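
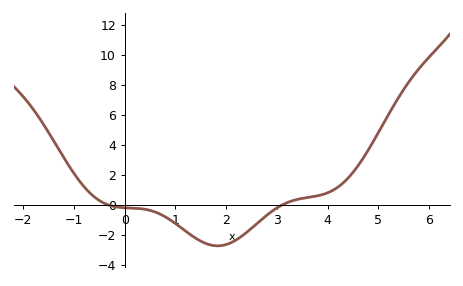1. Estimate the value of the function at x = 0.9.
-1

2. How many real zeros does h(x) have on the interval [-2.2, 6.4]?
2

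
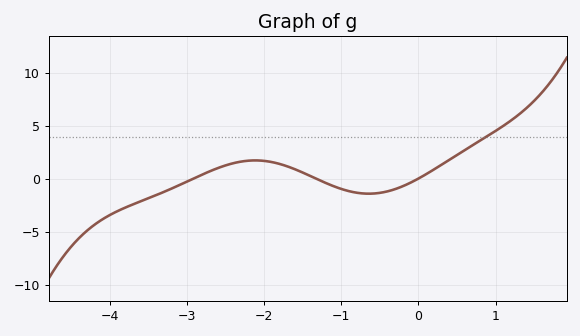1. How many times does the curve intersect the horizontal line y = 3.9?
1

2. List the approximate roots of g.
-2.9, -1.3, 0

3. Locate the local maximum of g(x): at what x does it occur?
-2.1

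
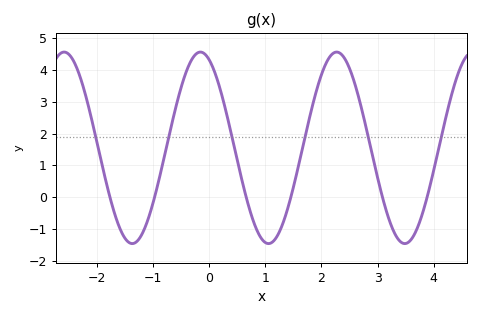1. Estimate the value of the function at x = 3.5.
-1.46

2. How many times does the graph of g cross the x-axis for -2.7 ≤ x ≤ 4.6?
6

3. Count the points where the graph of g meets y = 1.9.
6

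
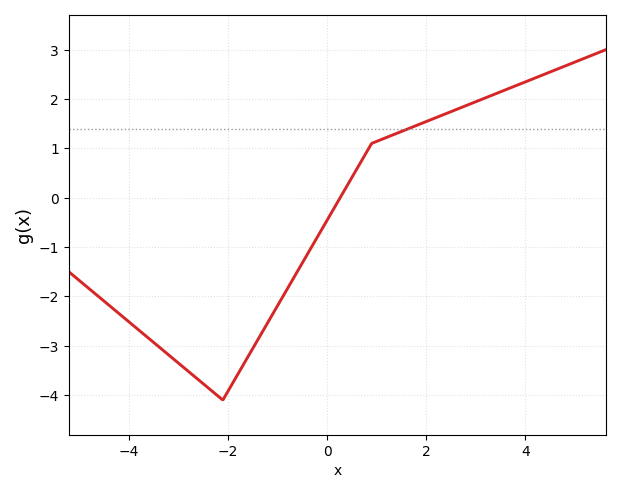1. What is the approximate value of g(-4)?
-2.5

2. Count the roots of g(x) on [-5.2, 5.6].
1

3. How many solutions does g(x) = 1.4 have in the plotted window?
1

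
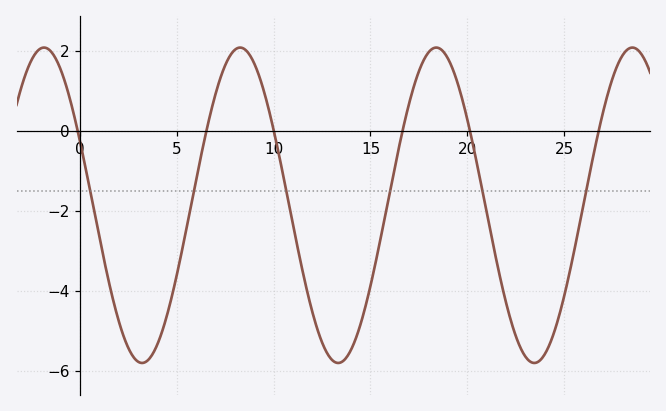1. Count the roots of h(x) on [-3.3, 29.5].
6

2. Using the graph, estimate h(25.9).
-2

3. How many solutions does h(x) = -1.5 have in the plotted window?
6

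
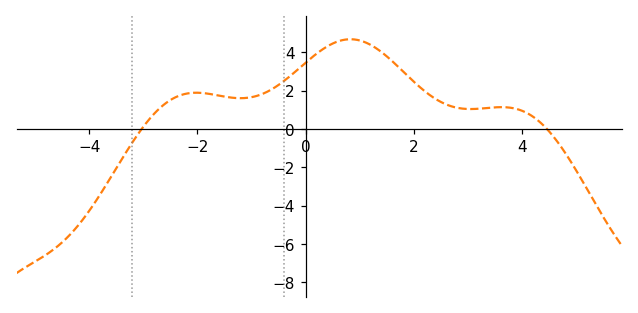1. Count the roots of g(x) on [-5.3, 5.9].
2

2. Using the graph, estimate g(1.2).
4.4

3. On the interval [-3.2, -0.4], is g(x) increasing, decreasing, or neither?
neither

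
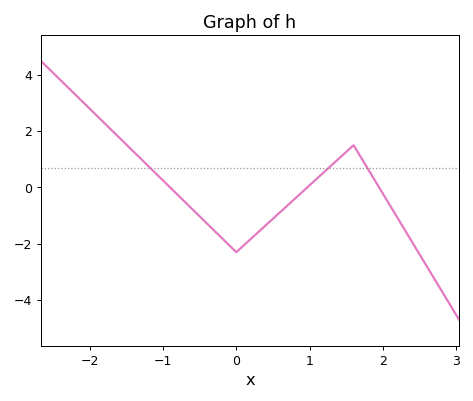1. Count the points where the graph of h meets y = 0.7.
3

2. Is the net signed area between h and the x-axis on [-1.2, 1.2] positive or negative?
negative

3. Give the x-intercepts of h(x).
-0.9, 1, 1.9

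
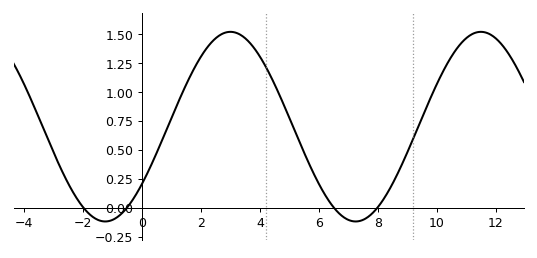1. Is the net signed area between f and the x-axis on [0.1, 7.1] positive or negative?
positive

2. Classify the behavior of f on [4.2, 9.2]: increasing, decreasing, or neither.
neither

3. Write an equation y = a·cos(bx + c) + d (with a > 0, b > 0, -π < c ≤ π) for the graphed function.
y = 0.82cos(0.74x - 2.2) + 0.7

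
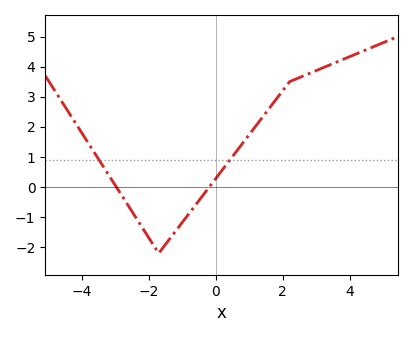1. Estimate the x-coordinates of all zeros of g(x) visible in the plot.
-2.96, -0.195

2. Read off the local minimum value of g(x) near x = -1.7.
-2.2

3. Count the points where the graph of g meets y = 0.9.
2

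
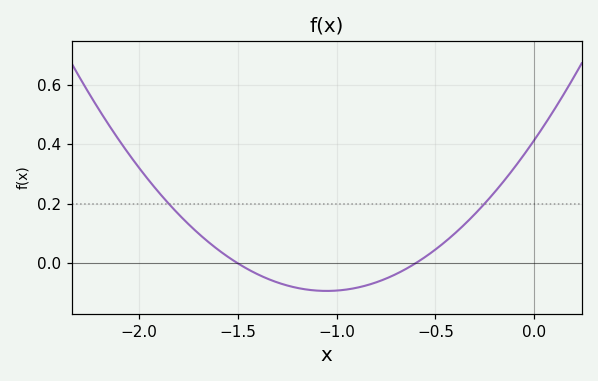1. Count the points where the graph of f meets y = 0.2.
2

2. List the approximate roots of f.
-1.5, -0.6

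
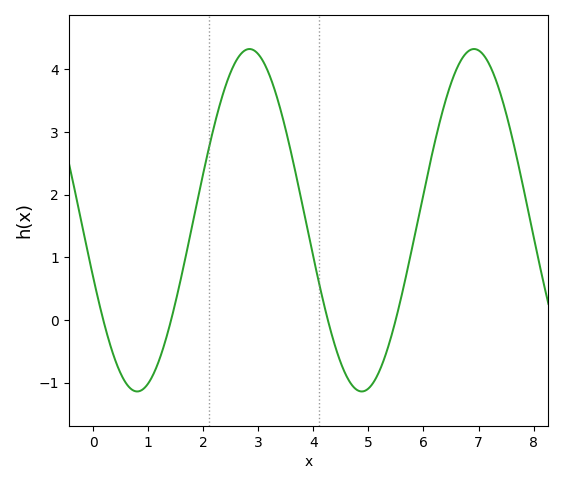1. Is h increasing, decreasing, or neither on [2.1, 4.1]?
neither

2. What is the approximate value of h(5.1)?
-1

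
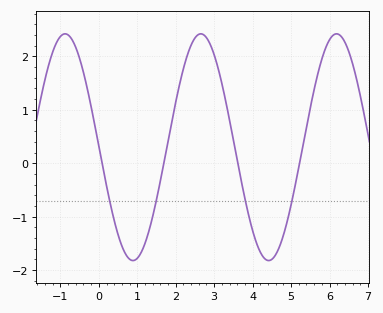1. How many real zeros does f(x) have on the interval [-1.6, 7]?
4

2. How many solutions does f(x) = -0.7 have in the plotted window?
4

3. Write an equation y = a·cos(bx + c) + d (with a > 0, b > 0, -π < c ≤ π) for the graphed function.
y = 2.12cos(1.8x + 1.6) + 0.3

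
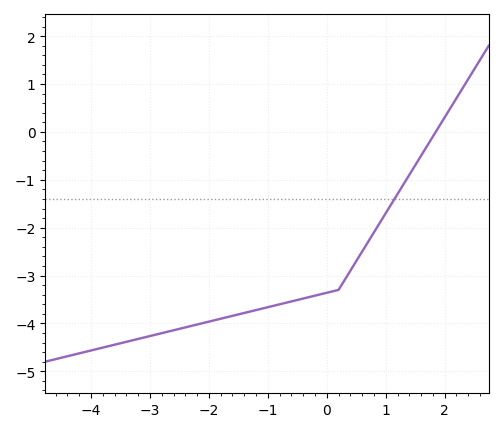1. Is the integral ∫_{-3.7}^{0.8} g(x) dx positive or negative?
negative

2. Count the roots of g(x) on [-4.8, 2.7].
1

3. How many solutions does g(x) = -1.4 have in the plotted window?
1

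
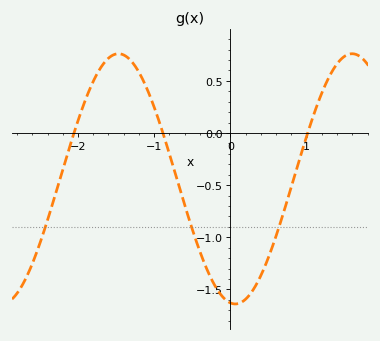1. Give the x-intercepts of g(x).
-2.05, -0.886, 1.01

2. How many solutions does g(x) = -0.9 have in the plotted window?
3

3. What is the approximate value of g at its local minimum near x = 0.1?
-1.64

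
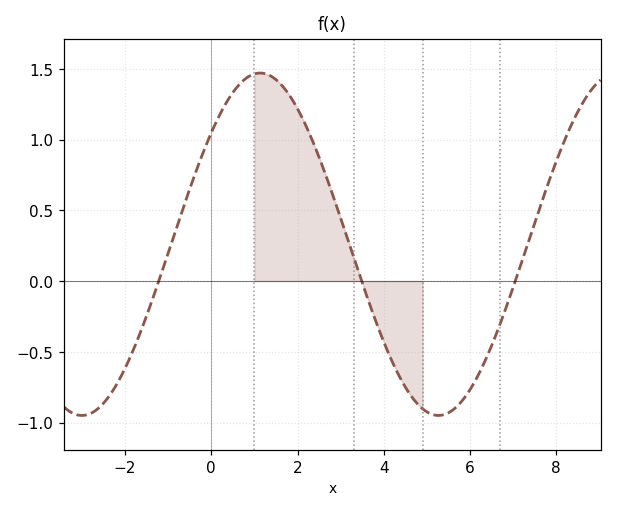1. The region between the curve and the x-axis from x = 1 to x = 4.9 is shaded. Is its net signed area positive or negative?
positive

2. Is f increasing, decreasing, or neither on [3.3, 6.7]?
neither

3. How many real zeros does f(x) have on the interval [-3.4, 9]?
3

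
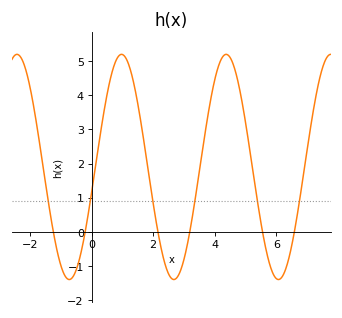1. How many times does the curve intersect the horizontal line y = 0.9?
6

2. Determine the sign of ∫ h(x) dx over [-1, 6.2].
positive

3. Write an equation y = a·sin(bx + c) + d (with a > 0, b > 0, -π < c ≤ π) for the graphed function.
y = 3.3sin(1.85x - 0.232) + 1.9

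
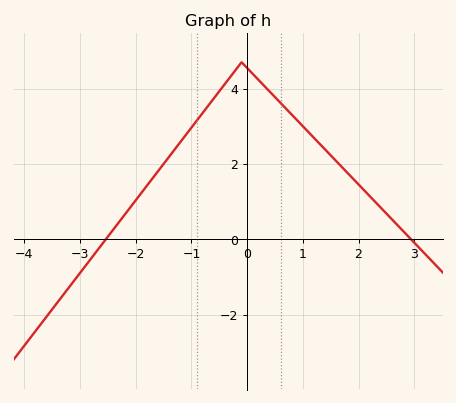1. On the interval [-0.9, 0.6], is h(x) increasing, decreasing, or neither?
neither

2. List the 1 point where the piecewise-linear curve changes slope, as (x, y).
(-0.1, 4.7)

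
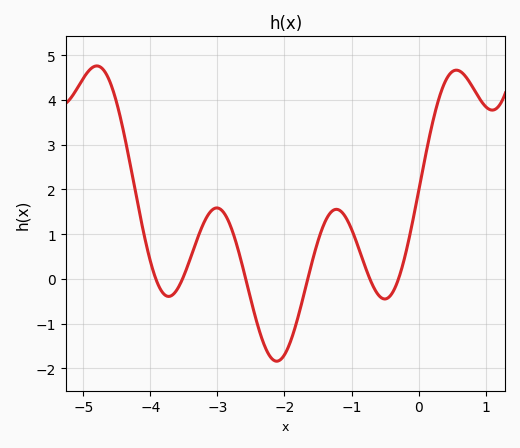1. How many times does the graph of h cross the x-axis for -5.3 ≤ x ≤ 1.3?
6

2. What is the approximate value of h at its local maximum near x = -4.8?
4.76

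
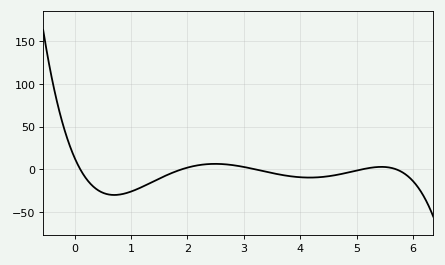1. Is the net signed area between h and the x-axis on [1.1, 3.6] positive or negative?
negative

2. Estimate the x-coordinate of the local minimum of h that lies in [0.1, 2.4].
0.7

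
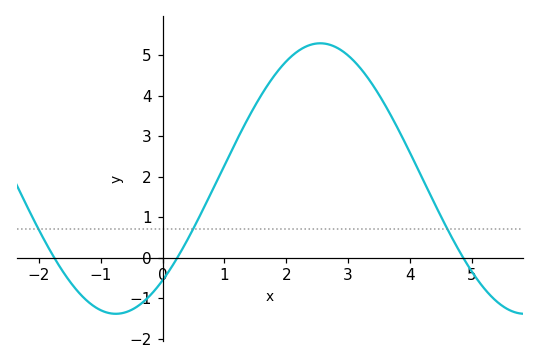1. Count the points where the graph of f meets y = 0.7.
3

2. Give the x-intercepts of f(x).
-1.75, 0.24, 4.86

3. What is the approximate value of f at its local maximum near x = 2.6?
5.29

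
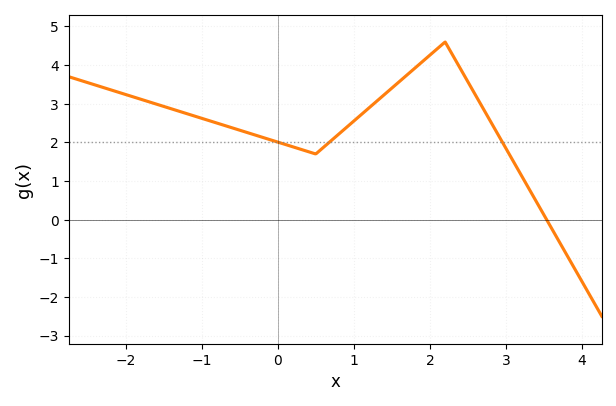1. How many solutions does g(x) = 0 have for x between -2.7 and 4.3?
1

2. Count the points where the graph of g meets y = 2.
3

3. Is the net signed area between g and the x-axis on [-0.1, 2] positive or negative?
positive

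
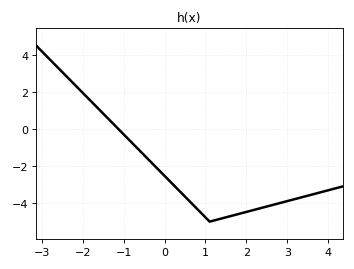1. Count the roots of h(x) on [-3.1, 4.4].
1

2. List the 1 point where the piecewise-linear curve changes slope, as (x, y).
(1.1, -5)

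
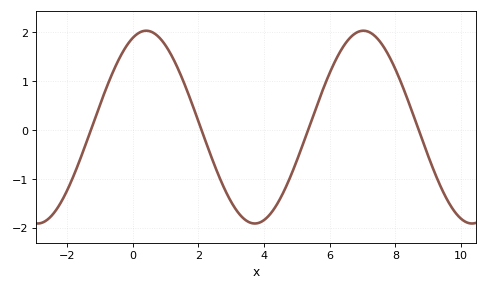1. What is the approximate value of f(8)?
1.2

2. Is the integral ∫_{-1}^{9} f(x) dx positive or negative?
positive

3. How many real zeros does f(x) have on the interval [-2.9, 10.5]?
4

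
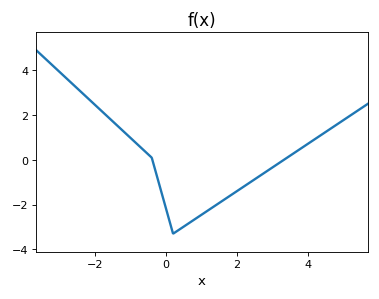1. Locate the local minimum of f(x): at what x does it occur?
0.2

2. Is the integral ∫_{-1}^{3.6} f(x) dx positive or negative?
negative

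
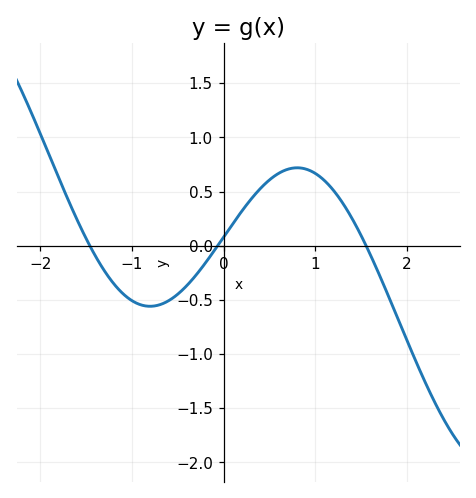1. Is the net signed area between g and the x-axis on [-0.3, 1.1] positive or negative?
positive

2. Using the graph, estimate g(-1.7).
0.433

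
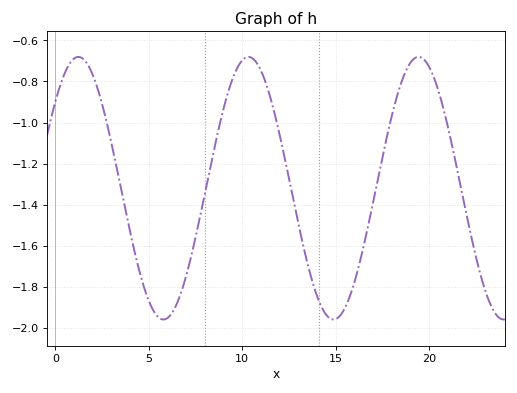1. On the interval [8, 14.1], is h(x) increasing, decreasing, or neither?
neither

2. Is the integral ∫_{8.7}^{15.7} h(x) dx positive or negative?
negative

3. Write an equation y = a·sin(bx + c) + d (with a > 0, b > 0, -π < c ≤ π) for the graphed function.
y = 0.64sin(0.69x + 0.72) - 1.32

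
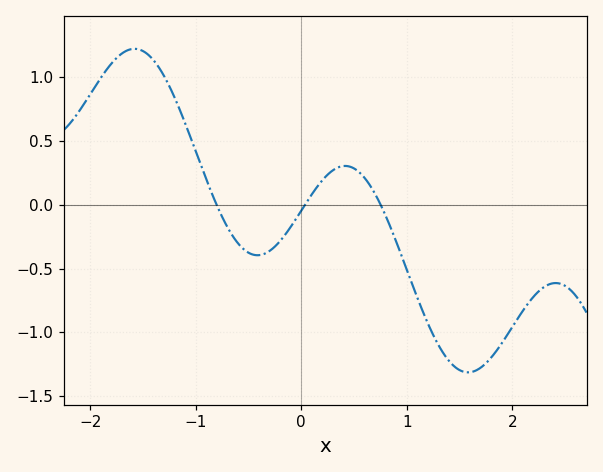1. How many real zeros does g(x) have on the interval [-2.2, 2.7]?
3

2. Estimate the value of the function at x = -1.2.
0.84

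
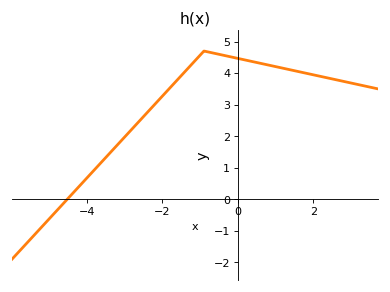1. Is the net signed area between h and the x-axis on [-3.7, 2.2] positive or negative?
positive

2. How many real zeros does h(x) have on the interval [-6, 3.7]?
1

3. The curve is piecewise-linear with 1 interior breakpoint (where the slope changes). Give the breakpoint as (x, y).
(-0.9, 4.7)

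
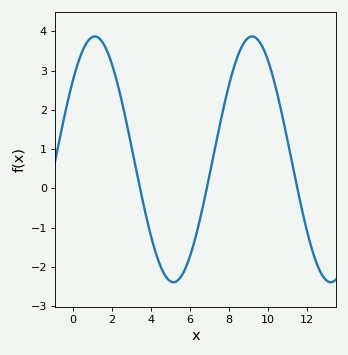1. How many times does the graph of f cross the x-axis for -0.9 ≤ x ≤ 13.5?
3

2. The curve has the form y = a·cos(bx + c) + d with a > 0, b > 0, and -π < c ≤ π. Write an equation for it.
y = 3.13cos(0.78x - 0.89) + 0.74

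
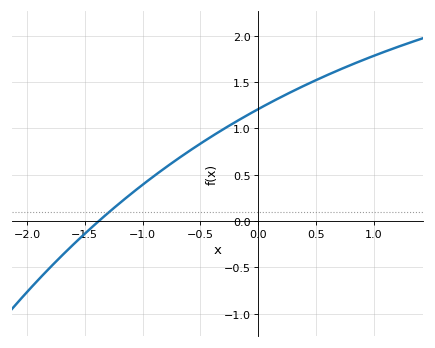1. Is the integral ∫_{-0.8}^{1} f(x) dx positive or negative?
positive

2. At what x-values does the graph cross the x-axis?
-1.4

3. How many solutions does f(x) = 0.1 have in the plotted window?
1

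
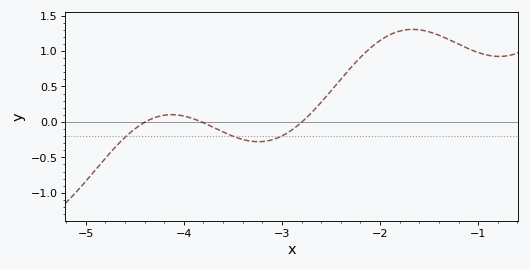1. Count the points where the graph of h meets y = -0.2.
3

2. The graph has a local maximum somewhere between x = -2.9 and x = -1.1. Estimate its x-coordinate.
-1.7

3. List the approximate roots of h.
-4.4, -3.8, -2.8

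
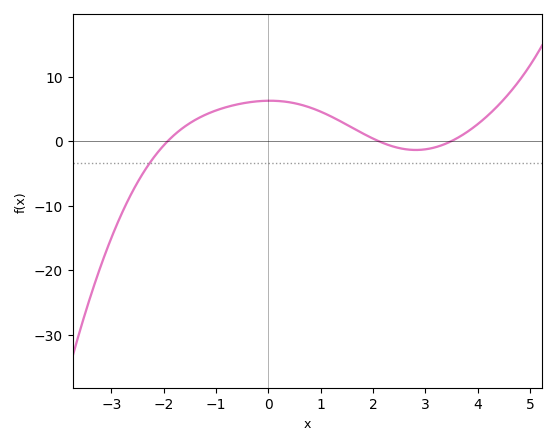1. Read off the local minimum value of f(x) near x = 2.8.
-1.37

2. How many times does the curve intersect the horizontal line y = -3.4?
1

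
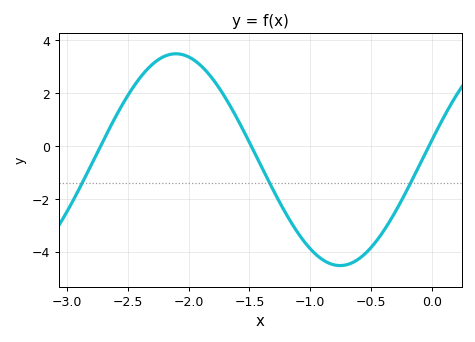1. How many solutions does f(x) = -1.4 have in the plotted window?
3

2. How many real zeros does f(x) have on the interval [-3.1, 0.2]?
3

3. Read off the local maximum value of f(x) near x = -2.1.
3.4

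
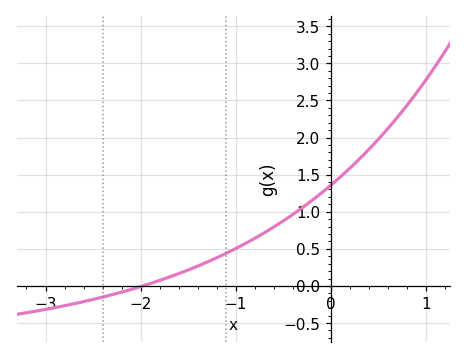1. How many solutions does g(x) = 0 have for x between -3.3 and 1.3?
1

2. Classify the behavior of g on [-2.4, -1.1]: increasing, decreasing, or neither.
increasing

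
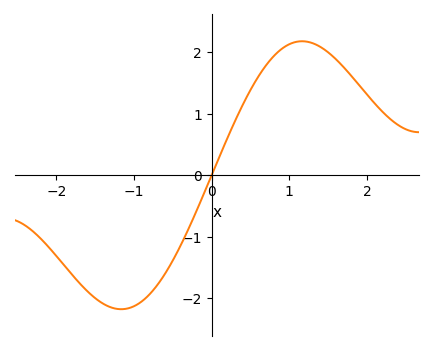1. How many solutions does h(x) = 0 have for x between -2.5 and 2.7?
1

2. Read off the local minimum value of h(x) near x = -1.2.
-2.2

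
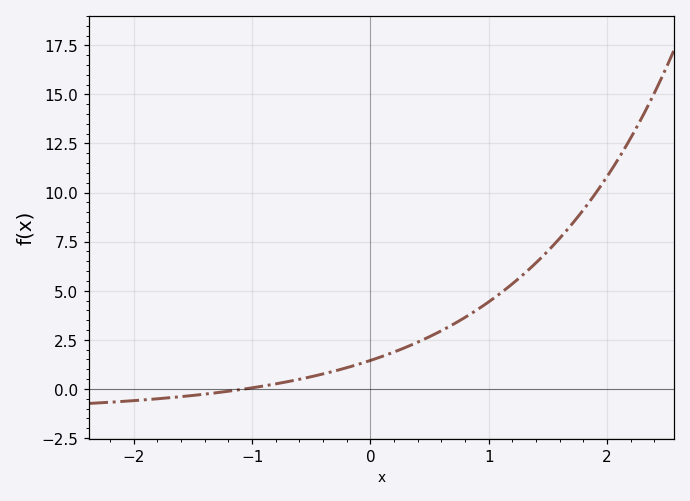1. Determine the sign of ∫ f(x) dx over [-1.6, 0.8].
positive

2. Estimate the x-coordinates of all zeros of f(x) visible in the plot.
-1.06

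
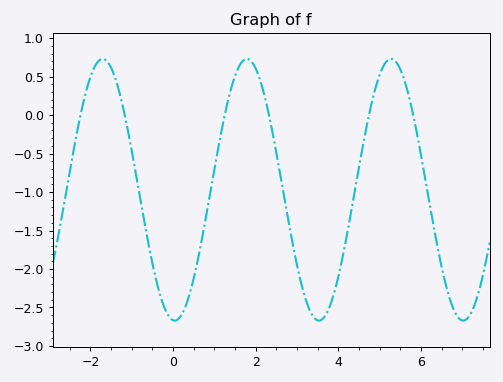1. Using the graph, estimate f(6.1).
-0.825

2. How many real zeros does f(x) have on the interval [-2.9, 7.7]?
6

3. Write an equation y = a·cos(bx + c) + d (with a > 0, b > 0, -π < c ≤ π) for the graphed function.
y = 1.7cos(1.8x + 3.07) - 0.97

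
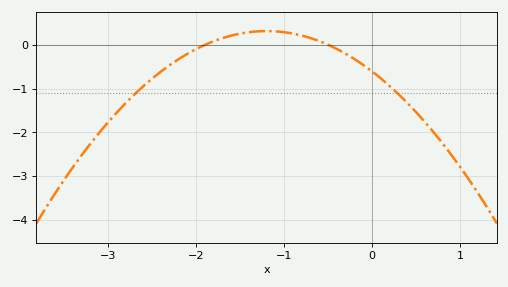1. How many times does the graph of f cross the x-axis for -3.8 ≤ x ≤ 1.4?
2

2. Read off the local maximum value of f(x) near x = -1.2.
0.3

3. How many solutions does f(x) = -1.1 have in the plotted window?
2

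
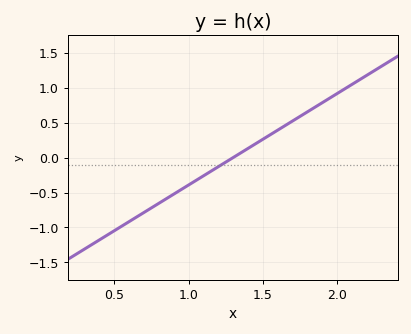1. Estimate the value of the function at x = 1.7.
0.5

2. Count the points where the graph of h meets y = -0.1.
1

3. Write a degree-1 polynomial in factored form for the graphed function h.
y = 1.31(x - 1.3)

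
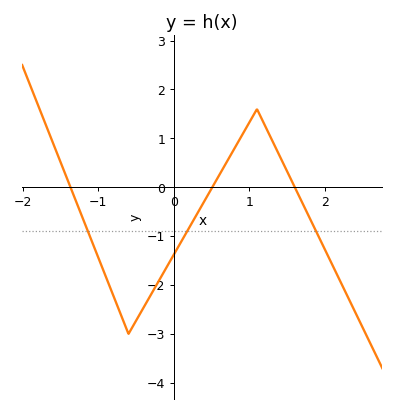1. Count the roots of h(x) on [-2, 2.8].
3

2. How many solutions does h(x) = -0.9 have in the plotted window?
3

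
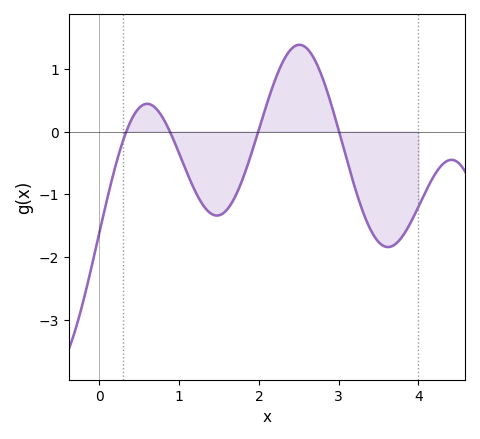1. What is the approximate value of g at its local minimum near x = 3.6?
-1.84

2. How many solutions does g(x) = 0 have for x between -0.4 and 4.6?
4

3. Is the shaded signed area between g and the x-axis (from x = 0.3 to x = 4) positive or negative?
negative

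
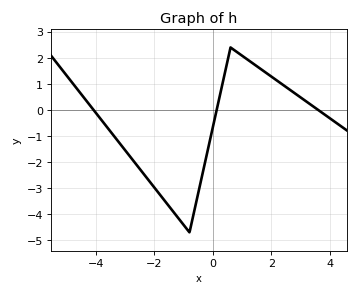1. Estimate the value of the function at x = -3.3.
-1.1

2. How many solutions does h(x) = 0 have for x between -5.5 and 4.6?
3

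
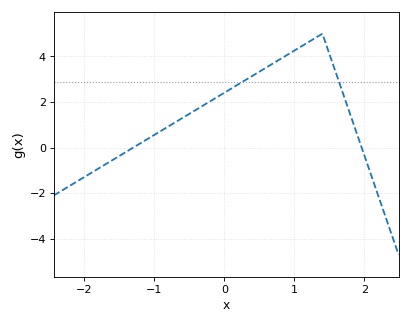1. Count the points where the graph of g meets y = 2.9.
2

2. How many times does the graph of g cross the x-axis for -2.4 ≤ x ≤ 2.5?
2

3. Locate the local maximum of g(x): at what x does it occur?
1.4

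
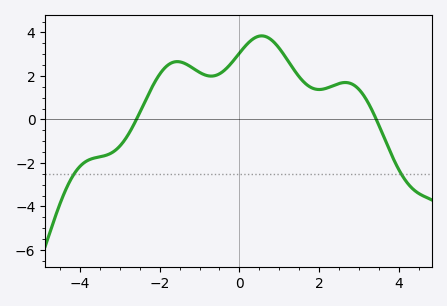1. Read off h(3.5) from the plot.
-0.267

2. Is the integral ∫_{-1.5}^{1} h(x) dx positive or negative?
positive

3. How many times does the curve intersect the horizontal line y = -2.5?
2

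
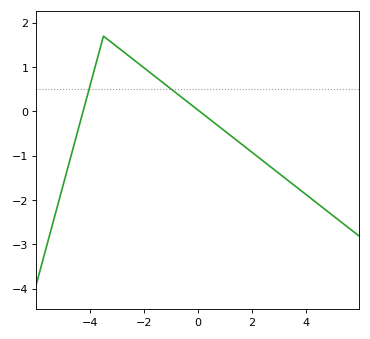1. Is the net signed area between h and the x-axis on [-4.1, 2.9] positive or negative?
positive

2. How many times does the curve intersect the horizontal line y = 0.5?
2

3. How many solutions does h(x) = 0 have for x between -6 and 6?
2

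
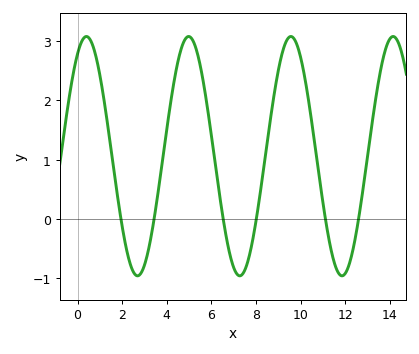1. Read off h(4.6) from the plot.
2.8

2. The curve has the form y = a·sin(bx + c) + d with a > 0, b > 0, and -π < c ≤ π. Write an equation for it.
y = 2.02sin(1.4x + 1) + 1.06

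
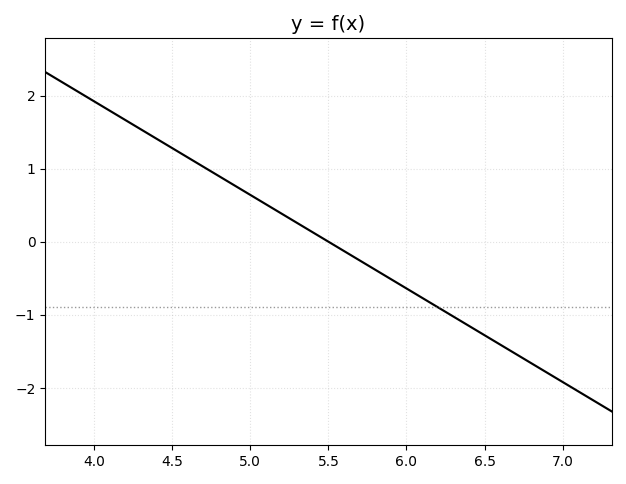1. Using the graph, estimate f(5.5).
0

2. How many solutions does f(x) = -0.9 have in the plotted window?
1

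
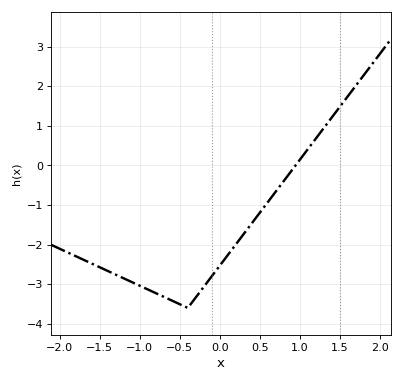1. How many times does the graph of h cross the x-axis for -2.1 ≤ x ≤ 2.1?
1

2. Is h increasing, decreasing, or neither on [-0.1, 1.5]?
increasing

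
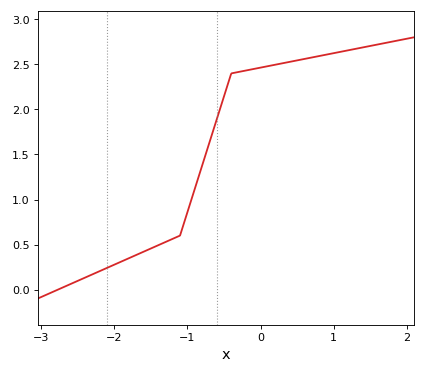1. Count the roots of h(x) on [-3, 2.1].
1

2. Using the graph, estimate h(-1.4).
0.5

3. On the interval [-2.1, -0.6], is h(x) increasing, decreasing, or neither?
increasing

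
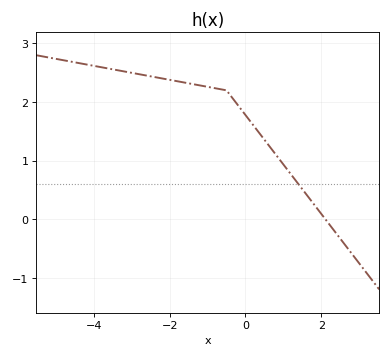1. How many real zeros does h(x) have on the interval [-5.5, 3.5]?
1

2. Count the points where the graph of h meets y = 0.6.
1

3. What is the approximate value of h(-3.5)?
2.6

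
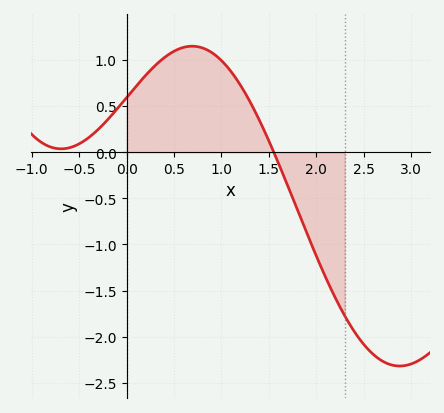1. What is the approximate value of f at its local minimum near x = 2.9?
-2.32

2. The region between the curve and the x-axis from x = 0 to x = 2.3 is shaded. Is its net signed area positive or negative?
positive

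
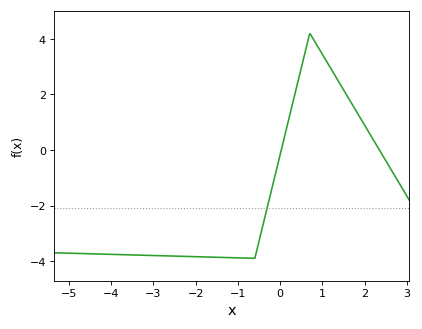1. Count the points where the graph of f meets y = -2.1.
1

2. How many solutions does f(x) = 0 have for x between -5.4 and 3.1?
2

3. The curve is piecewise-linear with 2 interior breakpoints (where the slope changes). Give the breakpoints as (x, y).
(-0.6, -3.9); (0.7, 4.2)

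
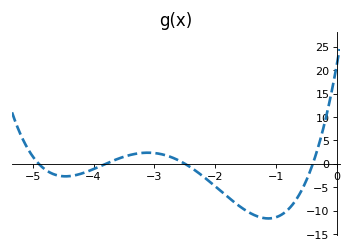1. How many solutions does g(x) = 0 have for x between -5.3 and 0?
4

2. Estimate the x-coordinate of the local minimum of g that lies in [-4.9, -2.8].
-4.5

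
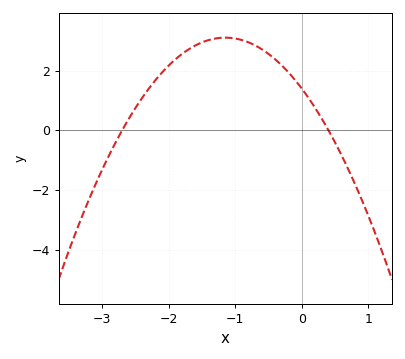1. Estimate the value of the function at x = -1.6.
2.84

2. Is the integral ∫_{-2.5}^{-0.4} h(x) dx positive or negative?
positive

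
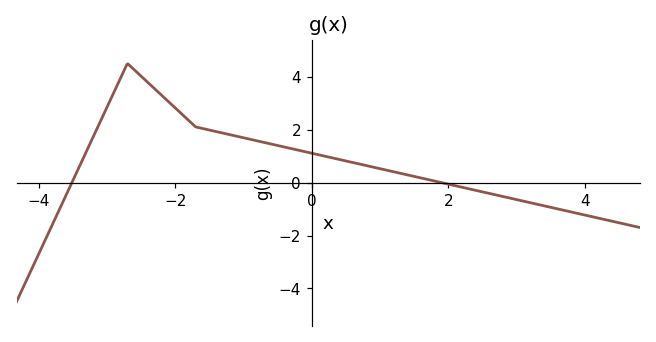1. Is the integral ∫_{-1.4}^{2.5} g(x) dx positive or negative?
positive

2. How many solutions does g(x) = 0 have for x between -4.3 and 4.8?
2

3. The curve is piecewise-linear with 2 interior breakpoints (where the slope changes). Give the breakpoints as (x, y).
(-2.7, 4.5); (-1.7, 2.1)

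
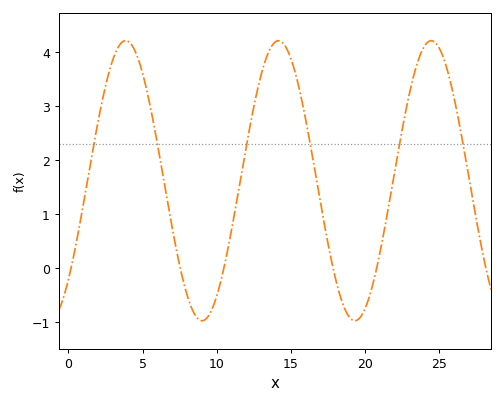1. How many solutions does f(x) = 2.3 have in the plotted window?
6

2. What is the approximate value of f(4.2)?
4.15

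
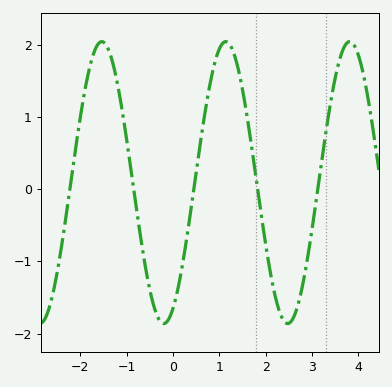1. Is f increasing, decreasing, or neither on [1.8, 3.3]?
neither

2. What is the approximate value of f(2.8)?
-1.31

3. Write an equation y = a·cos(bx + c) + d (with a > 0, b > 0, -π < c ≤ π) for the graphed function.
y = 1.95cos(2.35x - 2.67) + 0.09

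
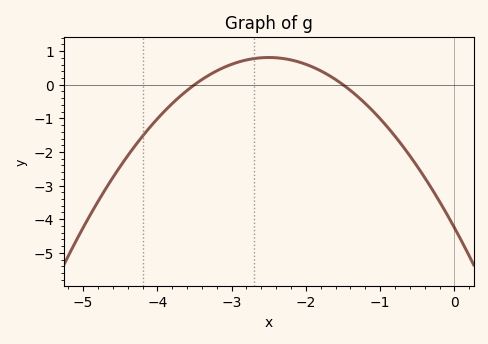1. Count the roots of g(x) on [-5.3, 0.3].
2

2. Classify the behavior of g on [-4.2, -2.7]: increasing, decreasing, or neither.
increasing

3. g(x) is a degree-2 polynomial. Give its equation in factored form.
y = -0.81(x + 3.5)(x + 1.5)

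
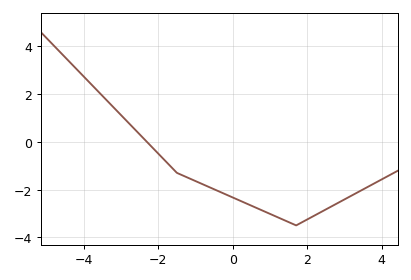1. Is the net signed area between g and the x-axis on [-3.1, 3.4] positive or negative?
negative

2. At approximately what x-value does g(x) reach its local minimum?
1.7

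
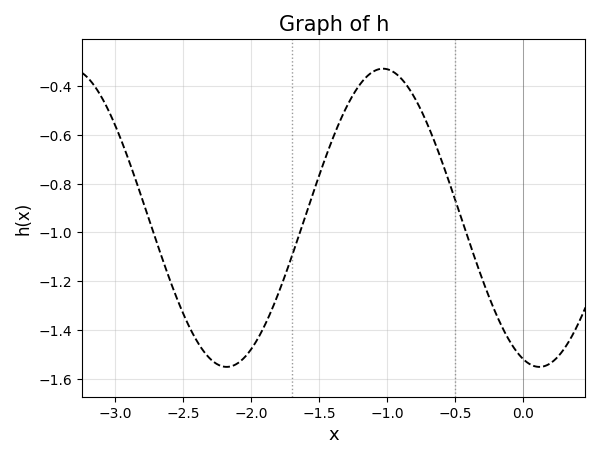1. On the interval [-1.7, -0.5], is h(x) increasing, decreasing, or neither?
neither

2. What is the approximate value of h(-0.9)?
-0.368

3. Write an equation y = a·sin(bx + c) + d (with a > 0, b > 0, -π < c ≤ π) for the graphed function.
y = 0.61sin(2.73x - 1.9) - 0.94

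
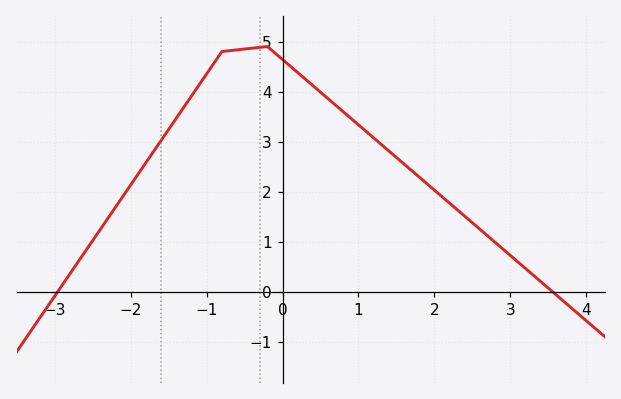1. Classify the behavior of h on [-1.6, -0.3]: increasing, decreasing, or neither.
increasing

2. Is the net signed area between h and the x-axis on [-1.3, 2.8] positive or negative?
positive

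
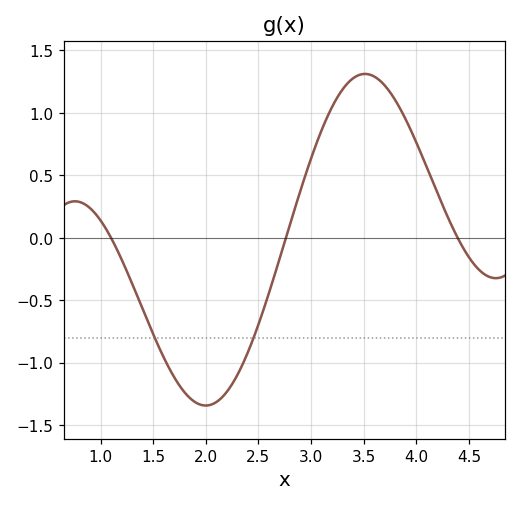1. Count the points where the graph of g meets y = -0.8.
2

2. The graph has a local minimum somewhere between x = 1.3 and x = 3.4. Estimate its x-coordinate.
2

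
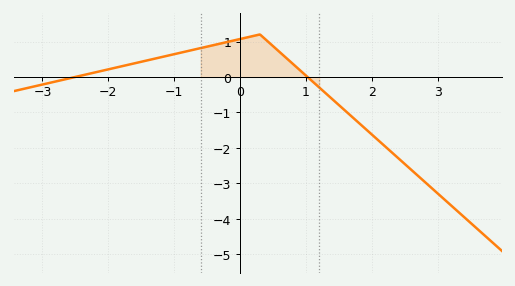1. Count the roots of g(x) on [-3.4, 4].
2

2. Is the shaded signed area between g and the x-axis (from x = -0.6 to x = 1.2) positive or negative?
positive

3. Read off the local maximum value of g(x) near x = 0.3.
1.2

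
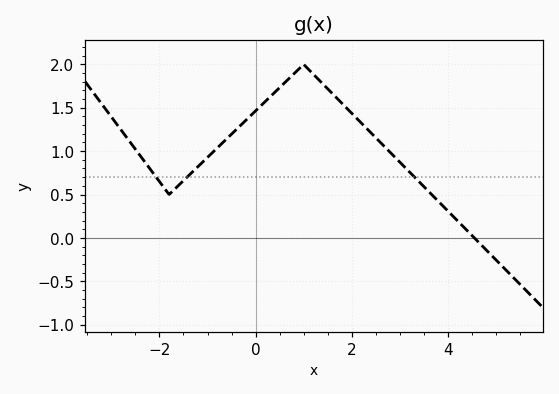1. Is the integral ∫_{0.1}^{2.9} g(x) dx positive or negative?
positive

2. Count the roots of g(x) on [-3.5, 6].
1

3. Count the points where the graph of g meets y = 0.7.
3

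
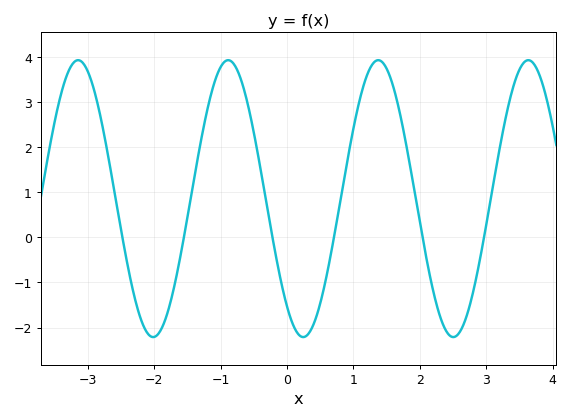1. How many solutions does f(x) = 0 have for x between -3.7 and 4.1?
6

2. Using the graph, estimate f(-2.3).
-1.3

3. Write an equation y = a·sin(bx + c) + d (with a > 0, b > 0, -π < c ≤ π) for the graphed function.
y = 3.07sin(2.78x - 2.25) + 0.86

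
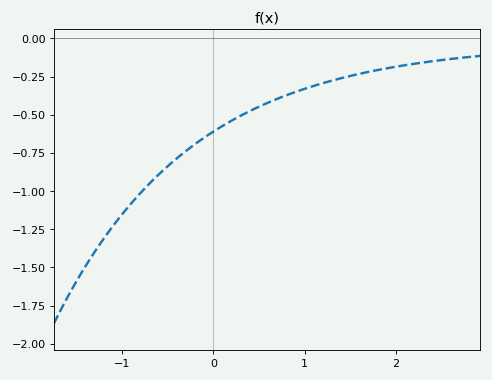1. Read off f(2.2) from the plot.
-0.15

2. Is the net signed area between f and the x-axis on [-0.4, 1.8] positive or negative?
negative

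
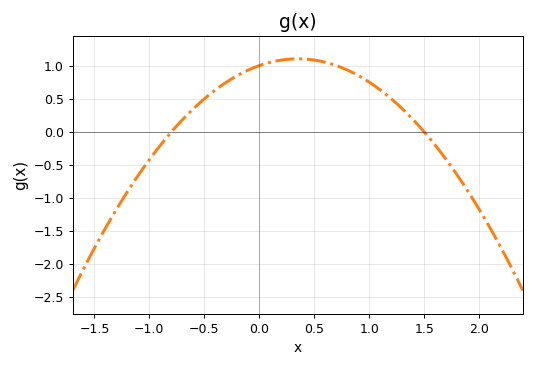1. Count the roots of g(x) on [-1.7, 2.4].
2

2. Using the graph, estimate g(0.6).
1.05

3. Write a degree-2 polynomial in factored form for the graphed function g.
y = -0.84(x + 0.8)(x - 1.5)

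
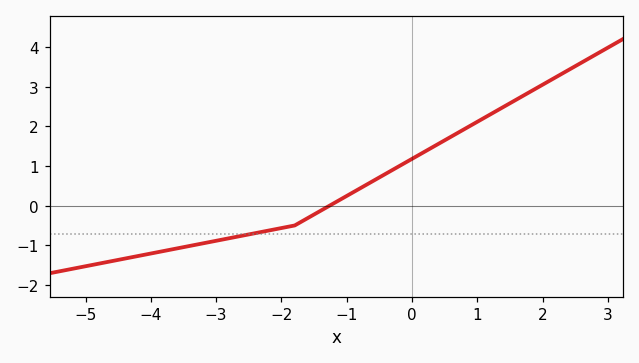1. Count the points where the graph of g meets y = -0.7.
1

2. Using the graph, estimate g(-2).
-0.564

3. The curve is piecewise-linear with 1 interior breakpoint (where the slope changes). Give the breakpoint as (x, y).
(-1.8, -0.5)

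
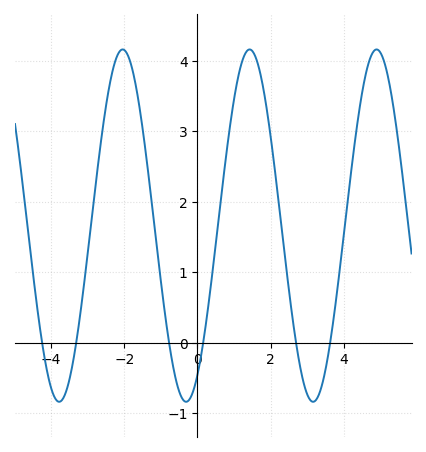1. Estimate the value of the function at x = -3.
1.3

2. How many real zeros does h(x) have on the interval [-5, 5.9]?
6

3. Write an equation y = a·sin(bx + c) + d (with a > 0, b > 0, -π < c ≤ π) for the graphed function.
y = 2.5sin(1.8x - 1) + 1.66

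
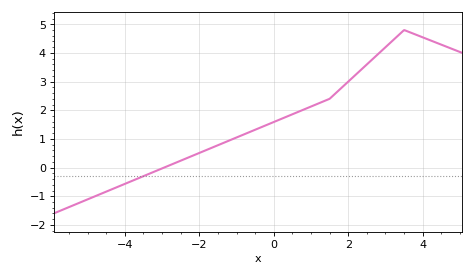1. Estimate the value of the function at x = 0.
1.59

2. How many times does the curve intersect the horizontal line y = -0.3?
1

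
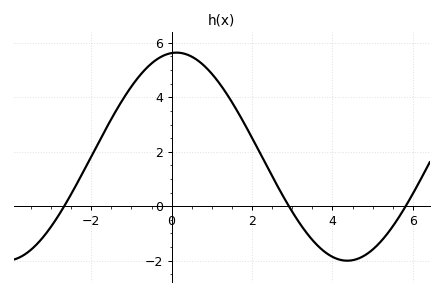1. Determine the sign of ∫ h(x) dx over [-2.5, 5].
positive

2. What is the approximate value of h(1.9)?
2.79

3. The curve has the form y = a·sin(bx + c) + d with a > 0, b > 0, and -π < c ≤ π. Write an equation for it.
y = 3.82sin(0.74x + 1.48) + 1.82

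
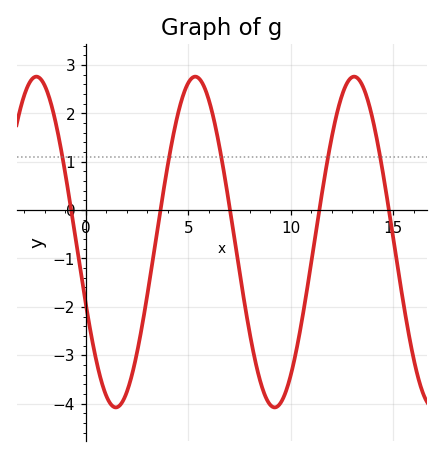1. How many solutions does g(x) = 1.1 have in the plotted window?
5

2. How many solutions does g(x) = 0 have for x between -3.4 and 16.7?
5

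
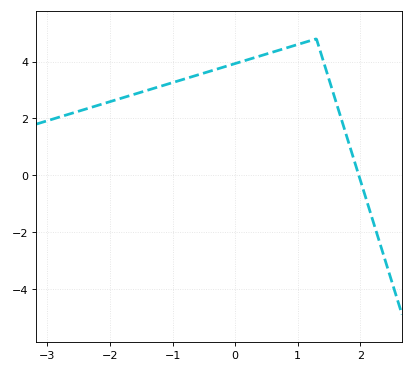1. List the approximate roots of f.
2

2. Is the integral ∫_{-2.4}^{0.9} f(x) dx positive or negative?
positive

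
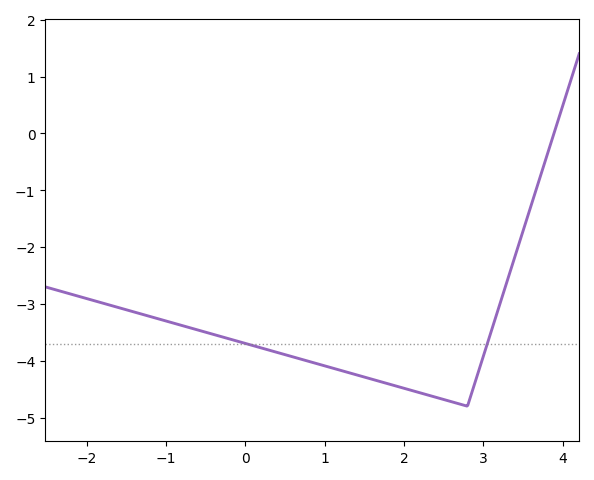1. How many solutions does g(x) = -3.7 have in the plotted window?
2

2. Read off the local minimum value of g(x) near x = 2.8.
-4.8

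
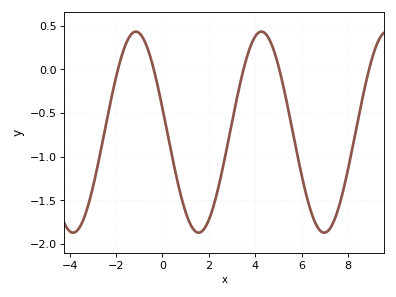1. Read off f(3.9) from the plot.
0.35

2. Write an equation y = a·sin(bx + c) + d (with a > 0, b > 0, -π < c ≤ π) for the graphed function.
y = 1.15sin(1.2x + 2.9) - 0.72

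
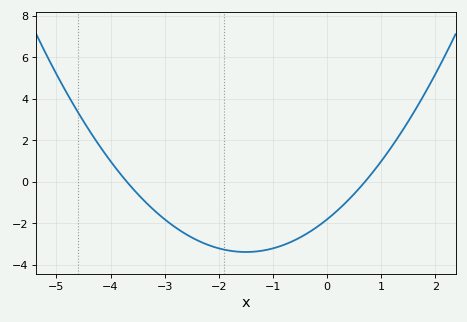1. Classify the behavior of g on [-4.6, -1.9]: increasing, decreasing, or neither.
decreasing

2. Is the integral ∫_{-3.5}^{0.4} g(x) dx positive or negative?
negative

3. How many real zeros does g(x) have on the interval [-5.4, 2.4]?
2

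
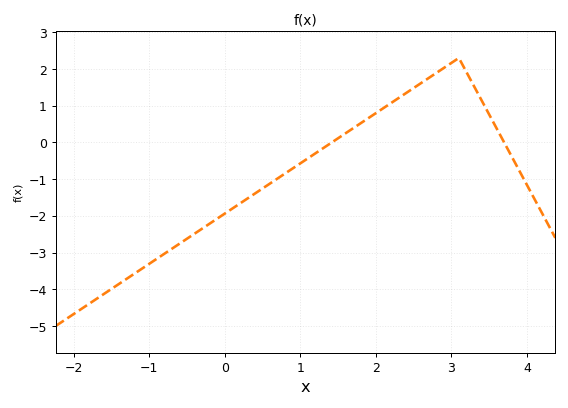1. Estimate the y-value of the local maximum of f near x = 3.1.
2.3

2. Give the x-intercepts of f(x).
1.42, 3.7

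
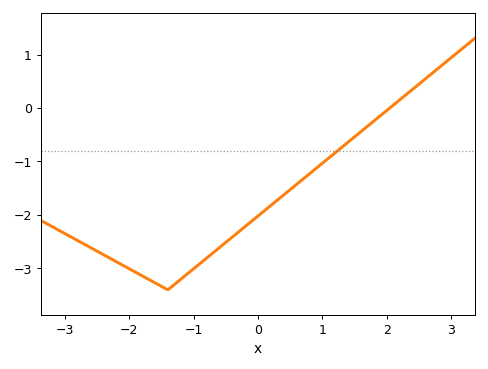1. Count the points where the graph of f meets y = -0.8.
1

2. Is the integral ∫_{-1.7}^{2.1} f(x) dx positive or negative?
negative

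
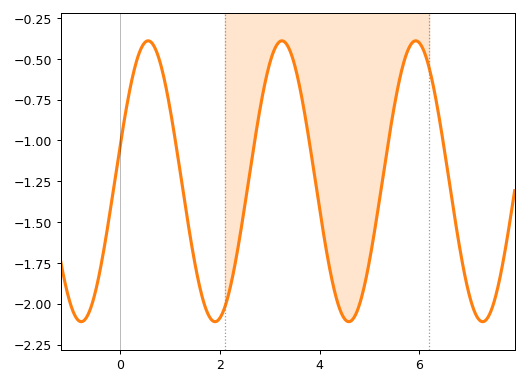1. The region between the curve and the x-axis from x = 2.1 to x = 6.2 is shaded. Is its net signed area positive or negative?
negative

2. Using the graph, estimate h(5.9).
-0.4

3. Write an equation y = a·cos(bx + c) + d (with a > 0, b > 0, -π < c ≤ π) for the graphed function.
y = 0.86cos(2.3x - 1.3) - 1.25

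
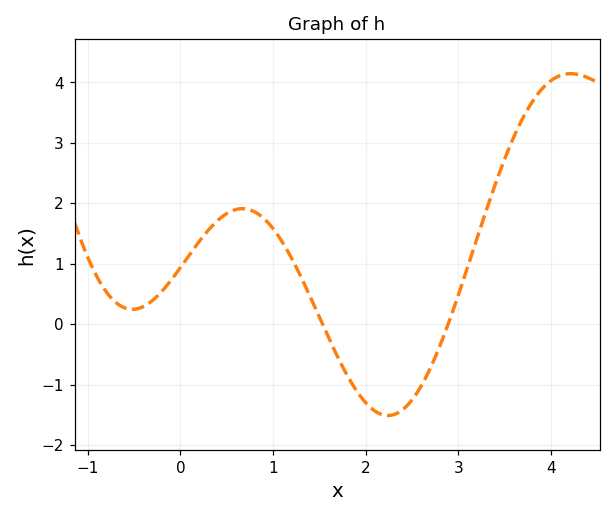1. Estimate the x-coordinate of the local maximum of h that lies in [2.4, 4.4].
4.21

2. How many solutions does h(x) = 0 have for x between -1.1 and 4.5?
2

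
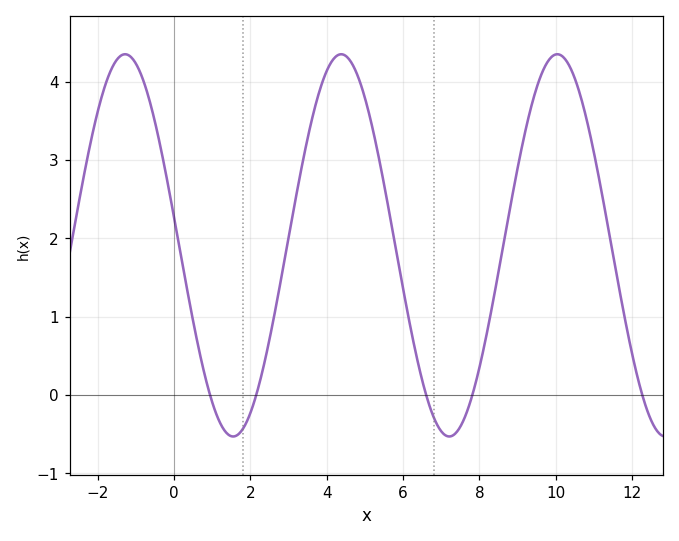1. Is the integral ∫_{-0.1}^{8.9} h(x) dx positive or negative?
positive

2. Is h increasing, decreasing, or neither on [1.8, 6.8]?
neither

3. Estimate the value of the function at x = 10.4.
4.2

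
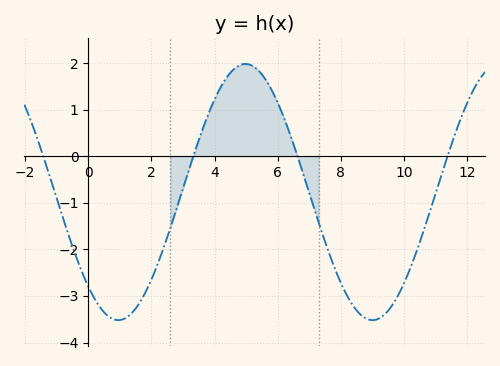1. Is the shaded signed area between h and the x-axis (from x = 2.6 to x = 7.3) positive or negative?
positive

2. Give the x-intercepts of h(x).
-1.4, 3.4, 6.6, 11.4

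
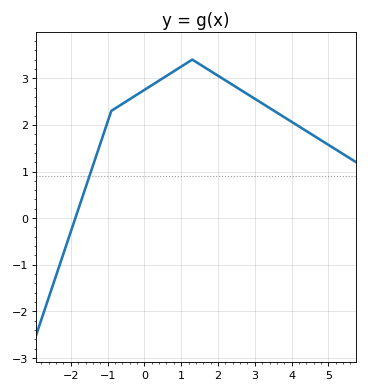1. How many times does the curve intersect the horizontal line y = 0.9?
1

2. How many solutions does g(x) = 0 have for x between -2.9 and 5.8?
1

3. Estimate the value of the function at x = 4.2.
1.97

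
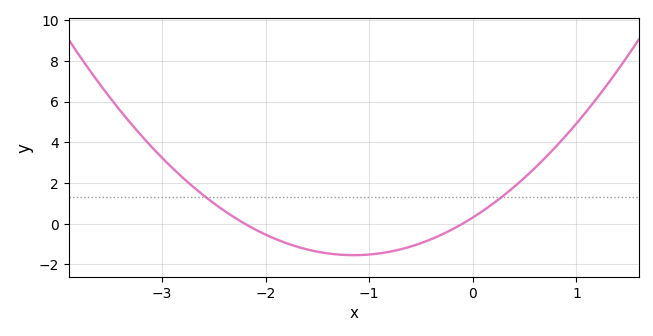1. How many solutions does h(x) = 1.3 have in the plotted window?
2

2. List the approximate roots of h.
-2.2, -0.1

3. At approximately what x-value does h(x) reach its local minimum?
-1.1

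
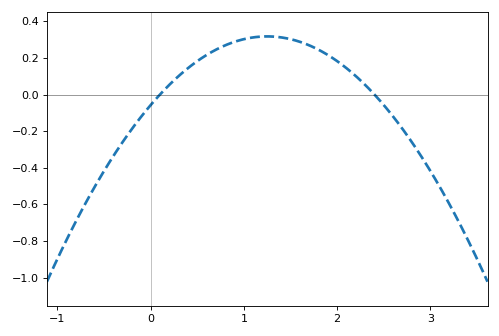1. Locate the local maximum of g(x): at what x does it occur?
1.25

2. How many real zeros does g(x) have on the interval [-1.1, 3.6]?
2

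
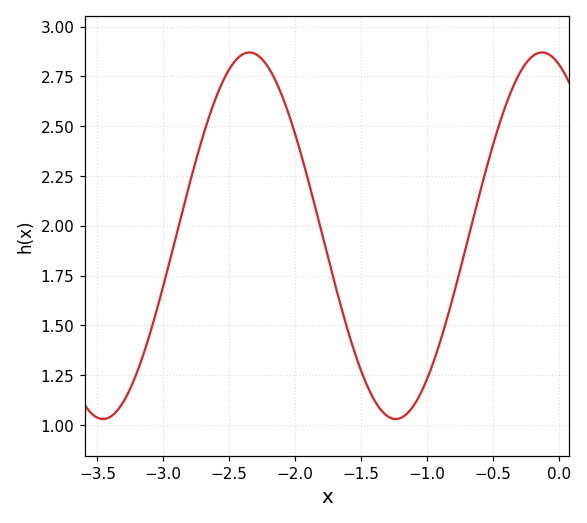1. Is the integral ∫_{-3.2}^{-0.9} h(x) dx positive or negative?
positive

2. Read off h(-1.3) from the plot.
1.04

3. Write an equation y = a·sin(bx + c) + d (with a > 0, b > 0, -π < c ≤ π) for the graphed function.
y = 0.92sin(2.83x + 1.93) + 1.95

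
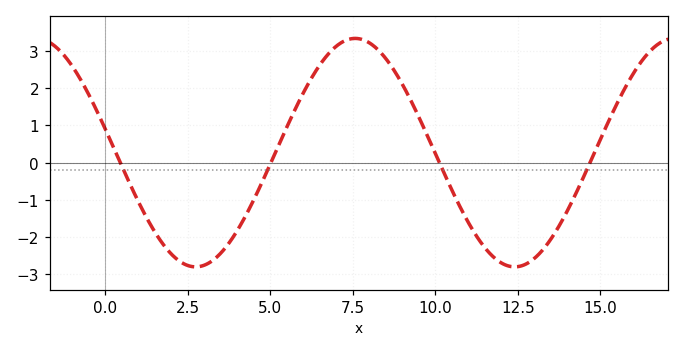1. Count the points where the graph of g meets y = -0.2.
4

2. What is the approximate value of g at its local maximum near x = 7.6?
3.34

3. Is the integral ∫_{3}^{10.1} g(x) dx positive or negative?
positive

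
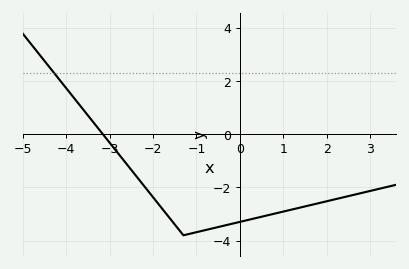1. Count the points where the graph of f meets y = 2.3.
1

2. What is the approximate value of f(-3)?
-0.4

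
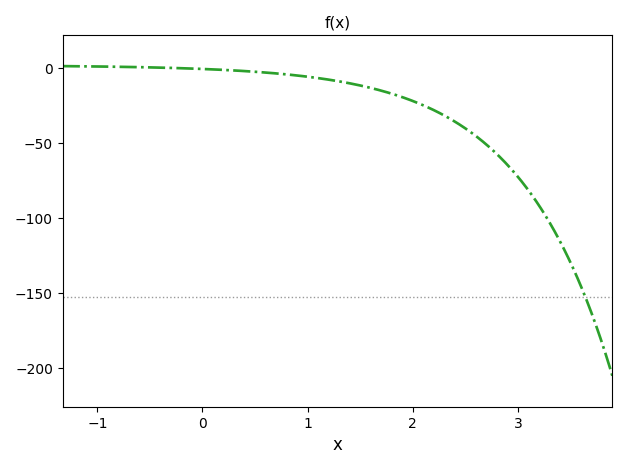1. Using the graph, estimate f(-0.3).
0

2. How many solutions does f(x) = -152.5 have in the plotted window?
1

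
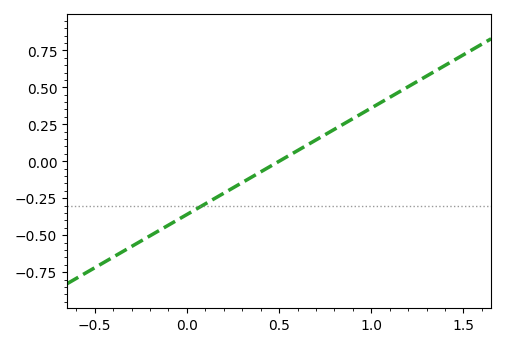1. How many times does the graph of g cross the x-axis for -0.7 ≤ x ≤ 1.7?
1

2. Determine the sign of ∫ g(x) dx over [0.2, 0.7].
negative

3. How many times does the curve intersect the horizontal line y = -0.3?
1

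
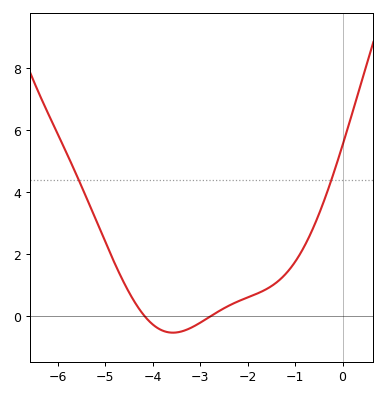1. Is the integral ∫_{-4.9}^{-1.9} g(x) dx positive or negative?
positive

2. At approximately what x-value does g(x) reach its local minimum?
-3.6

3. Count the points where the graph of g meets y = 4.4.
2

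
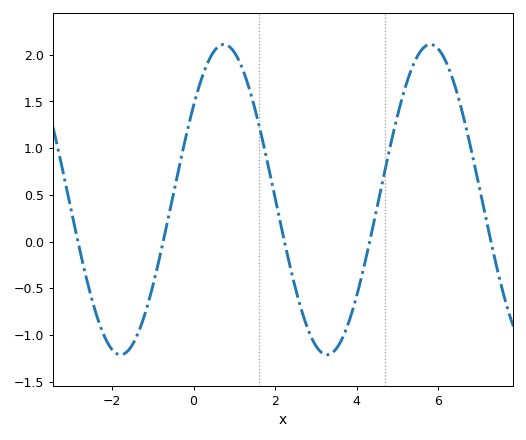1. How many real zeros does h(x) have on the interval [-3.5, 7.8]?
5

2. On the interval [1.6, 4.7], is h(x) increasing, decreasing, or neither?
neither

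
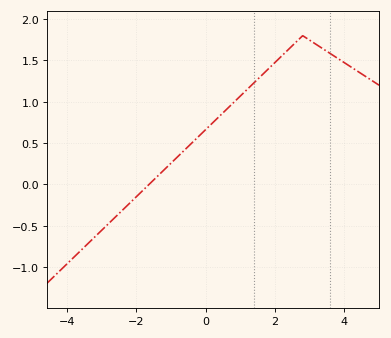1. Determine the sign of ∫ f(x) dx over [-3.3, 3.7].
positive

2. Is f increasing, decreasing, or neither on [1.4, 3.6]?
neither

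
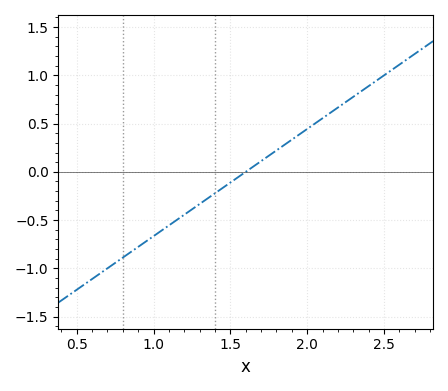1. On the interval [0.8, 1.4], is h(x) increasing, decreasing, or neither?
increasing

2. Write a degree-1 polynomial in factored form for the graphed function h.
y = 1.11(x - 1.6)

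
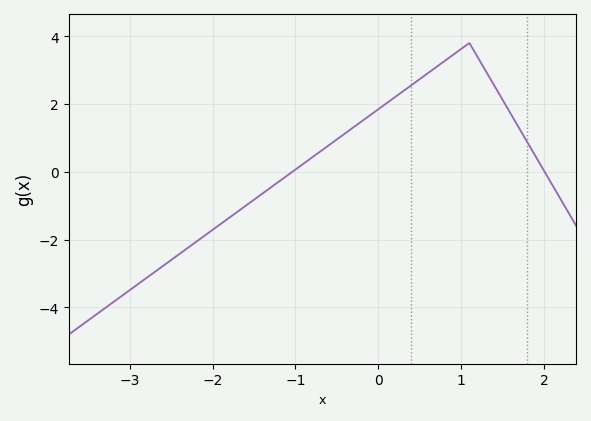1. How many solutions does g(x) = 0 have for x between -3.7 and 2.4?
2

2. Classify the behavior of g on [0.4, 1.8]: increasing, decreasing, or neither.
neither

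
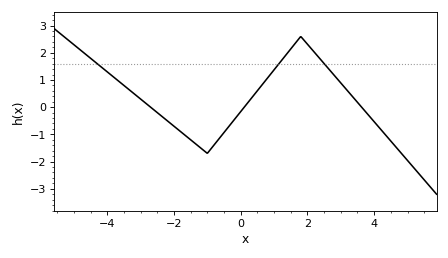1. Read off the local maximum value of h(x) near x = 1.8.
2.6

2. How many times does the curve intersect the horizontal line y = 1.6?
3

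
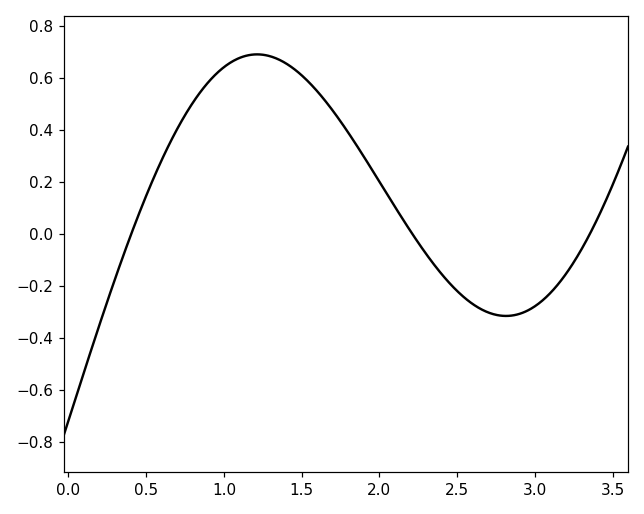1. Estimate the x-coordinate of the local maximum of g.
1.2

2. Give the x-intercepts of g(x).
0.4, 2.2, 3.35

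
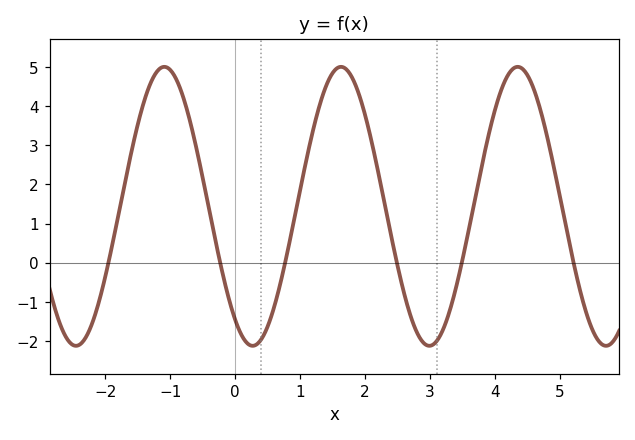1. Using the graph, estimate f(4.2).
4.8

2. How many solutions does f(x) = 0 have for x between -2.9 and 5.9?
6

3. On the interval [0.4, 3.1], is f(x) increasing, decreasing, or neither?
neither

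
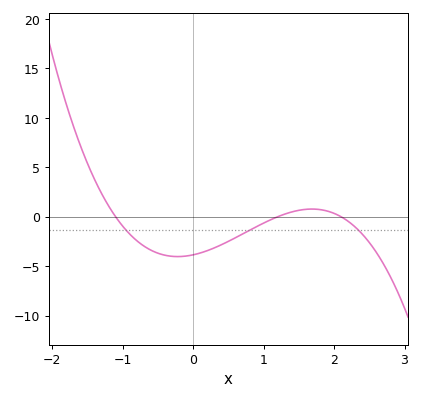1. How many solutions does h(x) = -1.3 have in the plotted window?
3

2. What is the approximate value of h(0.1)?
-3.5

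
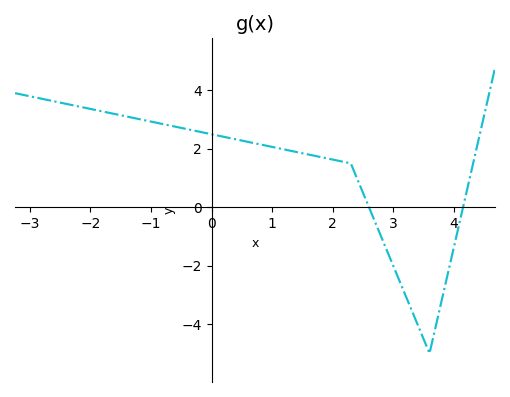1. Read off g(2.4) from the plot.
1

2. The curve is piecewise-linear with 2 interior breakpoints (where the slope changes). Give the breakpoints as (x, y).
(2.3, 1.5); (3.6, -5)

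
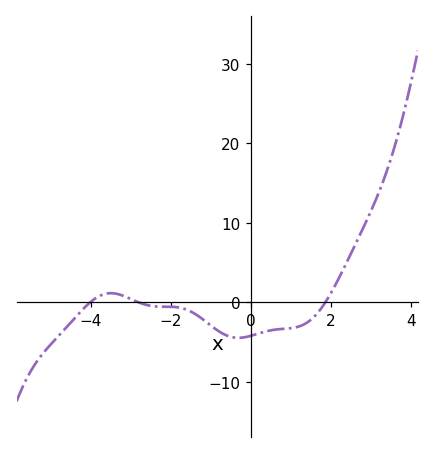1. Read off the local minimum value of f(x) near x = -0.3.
-4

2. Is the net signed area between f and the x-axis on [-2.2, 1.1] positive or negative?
negative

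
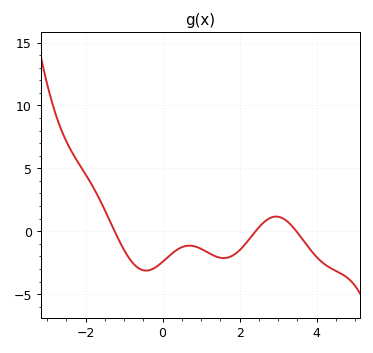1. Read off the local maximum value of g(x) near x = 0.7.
-1.14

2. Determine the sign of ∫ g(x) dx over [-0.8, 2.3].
negative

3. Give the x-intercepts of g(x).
-1.24, 2.41, 3.47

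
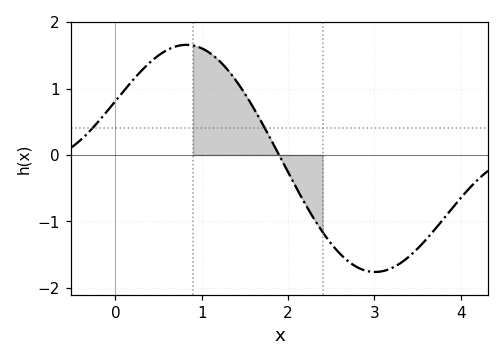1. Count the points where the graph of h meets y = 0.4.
2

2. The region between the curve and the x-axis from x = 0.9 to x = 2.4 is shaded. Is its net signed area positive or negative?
positive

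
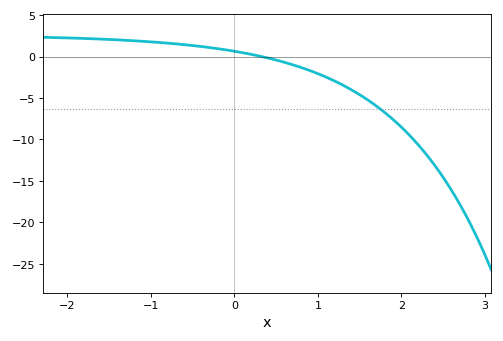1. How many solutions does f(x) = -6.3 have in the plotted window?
1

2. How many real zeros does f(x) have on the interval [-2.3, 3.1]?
1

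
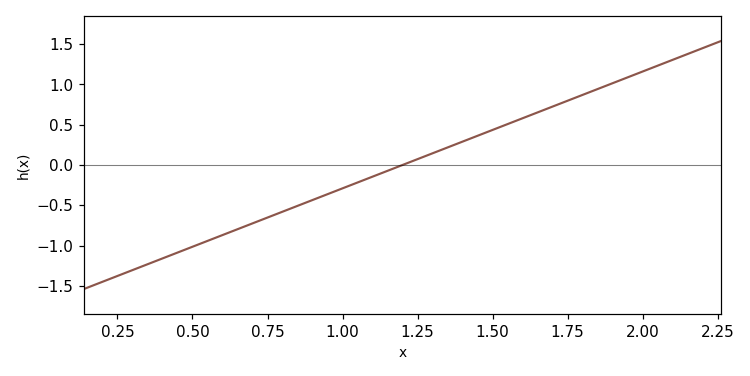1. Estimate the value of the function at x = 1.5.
0.45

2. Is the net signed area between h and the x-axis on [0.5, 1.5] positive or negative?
negative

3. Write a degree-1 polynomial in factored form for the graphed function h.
y = 1.45(x - 1.2)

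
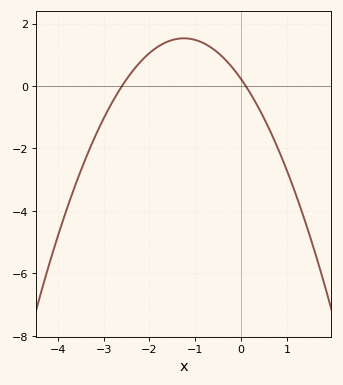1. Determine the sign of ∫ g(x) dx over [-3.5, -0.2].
positive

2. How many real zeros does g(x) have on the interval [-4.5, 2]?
2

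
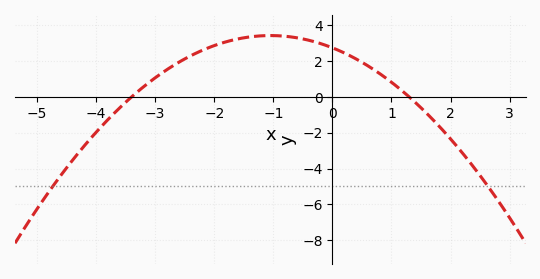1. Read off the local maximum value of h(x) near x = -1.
3.4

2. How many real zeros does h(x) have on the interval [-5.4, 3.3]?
2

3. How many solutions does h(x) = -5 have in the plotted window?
2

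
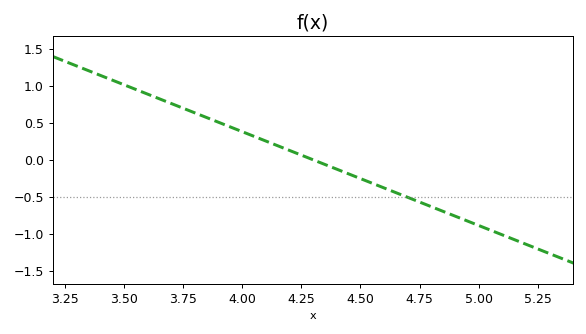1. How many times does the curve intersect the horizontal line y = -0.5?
1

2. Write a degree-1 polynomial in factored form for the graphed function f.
y = -1.27(x - 4.3)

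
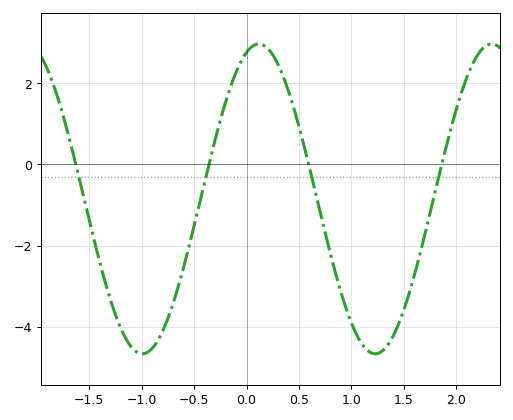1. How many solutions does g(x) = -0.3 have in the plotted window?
4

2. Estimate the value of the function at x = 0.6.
0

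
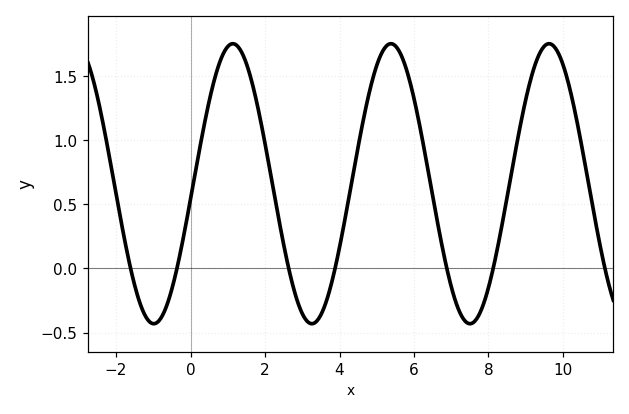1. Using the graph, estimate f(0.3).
1.02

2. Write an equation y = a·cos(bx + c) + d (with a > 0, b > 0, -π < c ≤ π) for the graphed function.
y = 1.09cos(1.48x - 1.68) + 0.66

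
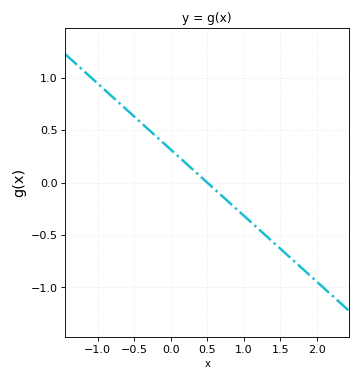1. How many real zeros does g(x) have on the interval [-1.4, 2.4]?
1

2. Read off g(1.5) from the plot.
-0.65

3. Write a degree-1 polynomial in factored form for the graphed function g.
y = -0.63(x - 0.5)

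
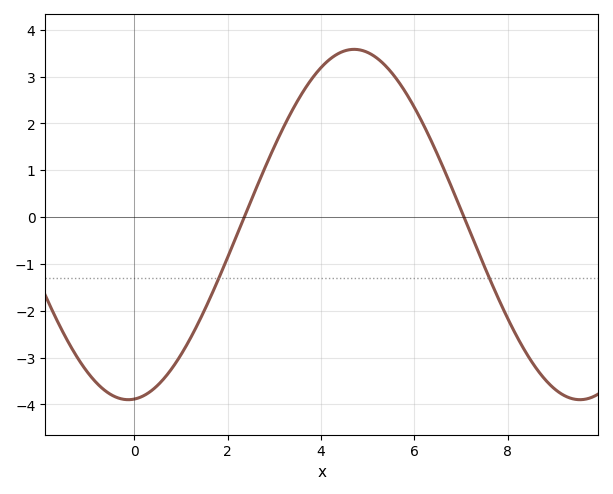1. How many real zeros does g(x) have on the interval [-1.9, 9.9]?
2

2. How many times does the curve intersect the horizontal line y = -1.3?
2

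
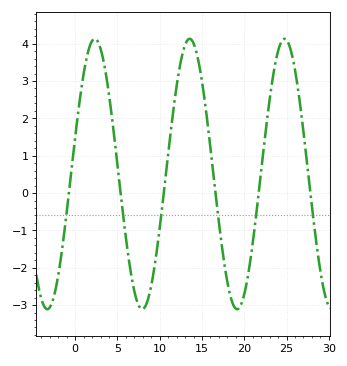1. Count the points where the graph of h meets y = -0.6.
6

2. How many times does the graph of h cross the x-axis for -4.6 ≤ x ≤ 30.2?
6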